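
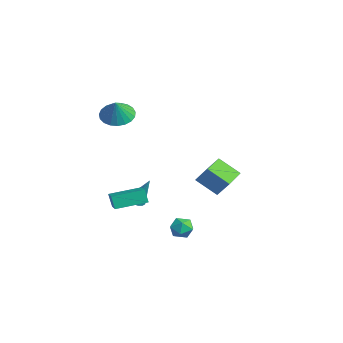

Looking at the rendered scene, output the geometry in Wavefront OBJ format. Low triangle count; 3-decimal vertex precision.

v -3.628 -1.099 -4.12
v -3.345 -0.634 -4.374
v -3.032 -0.441 -2.26
v -3.66 -0.531 -4.31
v -3.965 -0.607 -4.185
v -4.163 -0.839 -4.04
v -4.191 -1.154 -3.92
v -4.04 -1.451 -3.863
v -3.758 -1.636 -3.888
v -3.435 -1.651 -3.986
v -3.173 -1.49 -4.127
v -3.055 -1.205 -4.265
v -3.12 -0.886 -4.358
v -0.819 3.027 -3.072
v -1.732 1.979 -2.042
v -2.363 4.391 -3.055
v -3.276 3.343 -2.025
v -0.304 3.597 -2.035
v -1.217 2.549 -1.005
v -1.848 4.961 -2.018
v -2.761 3.913 -0.988
v 3.218 -0.737 -2.761
v 3.823 -0.348 -3.108
v 3.957 -1.792 -2.652
v 4.562 -1.403 -2.999
v 4.321 -1.194 -2.267
v 3.865 -0.542 -2.334
v 3.915 -1.598 -3.426
v 3.459 -0.946 -3.493
v 4.255 -0.881 -3.519
v 4.506 -0.631 -2.803
v 3.274 -1.509 -2.957
v 3.525 -1.259 -2.241
v 1.01 -4.212 -1.941
v 0.639 -4.313 -1.083
v 1.339 -2.335 -1.578
v 0.968 -2.436 -0.72
v 2.952 -4.704 -1.16
v 2.581 -4.805 -0.302
v 3.281 -2.827 -0.797
v 2.91 -2.928 0.061
v -3.57 -2.264 3.347
v -2.905 -2.935 2.803
v -2.89 -2.616 4.613
v -2.676 -2.544 2.789
v -2.602 -2.105 2.871
v -2.696 -1.693 3.036
v -2.94 -1.38 3.254
v -3.293 -1.219 3.488
v -3.695 -1.24 3.698
v -4.074 -1.437 3.847
v -4.367 -1.778 3.91
v -4.522 -2.203 3.875
v -4.512 -2.638 3.749
v -4.339 -3.008 3.553
v -4.034 -3.25 3.322
v -3.648 -3.322 3.095
v -3.249 -3.21 2.911
f 2 1 4
f 2 4 3
f 4 1 5
f 4 5 3
f 5 1 6
f 5 6 3
f 6 1 7
f 6 7 3
f 7 1 8
f 7 8 3
f 8 1 9
f 8 9 3
f 9 1 10
f 9 10 3
f 10 1 11
f 10 11 3
f 11 1 12
f 11 12 3
f 12 1 13
f 12 13 3
f 13 1 2
f 13 2 3
f 15 17 14
f 18 15 14
f 14 17 16
f 16 18 14
f 15 21 17
f 19 15 18
f 19 21 15
f 17 21 16
f 20 18 16
f 16 21 20
f 20 19 18
f 21 19 20
f 22 33 27
f 22 27 23
f 22 23 29
f 22 29 32
f 22 32 33
f 23 27 31
f 27 33 26
f 33 32 24
f 32 29 28
f 29 23 30
f 25 31 26
f 25 26 24
f 25 24 28
f 25 28 30
f 25 30 31
f 26 31 27
f 24 26 33
f 28 24 32
f 30 28 29
f 31 30 23
f 35 37 34
f 38 35 34
f 34 37 36
f 36 38 34
f 35 41 37
f 39 35 38
f 39 41 35
f 37 41 36
f 40 38 36
f 36 41 40
f 40 39 38
f 41 39 40
f 43 42 45
f 43 45 44
f 45 42 46
f 45 46 44
f 46 42 47
f 46 47 44
f 47 42 48
f 47 48 44
f 48 42 49
f 48 49 44
f 49 42 50
f 49 50 44
f 50 42 51
f 50 51 44
f 51 42 52
f 51 52 44
f 52 42 53
f 52 53 44
f 53 42 54
f 53 54 44
f 54 42 55
f 54 55 44
f 55 42 56
f 55 56 44
f 56 42 57
f 56 57 44
f 57 42 58
f 57 58 44
f 58 42 43
f 58 43 44



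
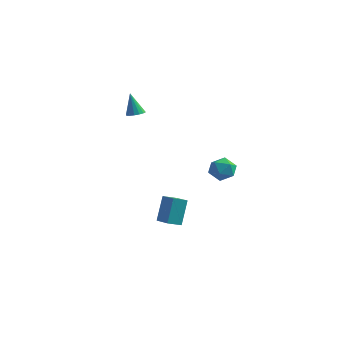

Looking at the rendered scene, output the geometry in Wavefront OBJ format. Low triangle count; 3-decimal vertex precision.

v -2.134 3.805 2.868
v -1.848 4.282 2.931
v -2.566 3.875 4.292
v -2.113 4.364 2.847
v -2.384 4.296 2.768
v -2.588 4.097 2.716
v -2.67 3.819 2.705
v -2.609 3.537 2.737
v -2.42 3.328 2.805
v -2.155 3.246 2.889
v -1.885 3.314 2.968
v -1.681 3.513 3.019
v -1.599 3.791 3.031
v -1.66 4.073 2.998
v 3.681 3.825 0.922
v 4.278 4.062 0.363
v 3.262 2.838 0.057
v 3.859 3.075 -0.502
v 4.084 2.704 0.23
v 4.344 3.314 0.765
v 3.196 3.586 -0.345
v 3.456 4.196 0.19
v 3.979 3.914 -0.42
v 4.528 3.369 -0.064
v 3.012 3.531 0.484
v 3.561 2.986 0.84
v -0.116 2.87 -4.56
v -0.227 3.617 -2.993
v 0.382 3.505 -4.828
v 0.271 4.252 -3.261
v 1.129 2.088 -4.099
v 1.018 2.835 -2.532
v 1.627 2.723 -4.367
v 1.516 3.47 -2.8
f 2 1 4
f 2 4 3
f 4 1 5
f 4 5 3
f 5 1 6
f 5 6 3
f 6 1 7
f 6 7 3
f 7 1 8
f 7 8 3
f 8 1 9
f 8 9 3
f 9 1 10
f 9 10 3
f 10 1 11
f 10 11 3
f 11 1 12
f 11 12 3
f 12 1 13
f 12 13 3
f 13 1 14
f 13 14 3
f 14 1 2
f 14 2 3
f 15 26 20
f 15 20 16
f 15 16 22
f 15 22 25
f 15 25 26
f 16 20 24
f 20 26 19
f 26 25 17
f 25 22 21
f 22 16 23
f 18 24 19
f 18 19 17
f 18 17 21
f 18 21 23
f 18 23 24
f 19 24 20
f 17 19 26
f 21 17 25
f 23 21 22
f 24 23 16
f 28 30 27
f 31 28 27
f 27 30 29
f 29 31 27
f 28 34 30
f 32 28 31
f 32 34 28
f 30 34 29
f 33 31 29
f 29 34 33
f 33 32 31
f 34 32 33



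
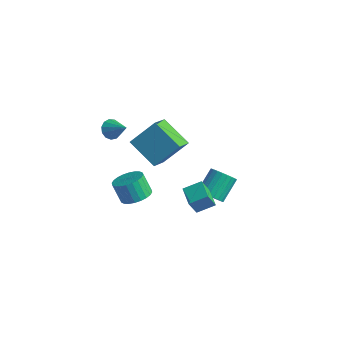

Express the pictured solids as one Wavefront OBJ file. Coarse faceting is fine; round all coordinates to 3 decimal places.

v -1.399 0.078 -4.461
v -0.57 0.05 -4.062
v -1.152 -0.066 -2.861
v -1.981 -0.038 -3.259
v -0.637 0.402 -4.061
v -1.219 0.287 -2.859
v -0.82 0.706 -4.12
v -1.401 0.59 -2.918
v -1.09 0.913 -4.231
v -1.672 0.798 -3.029
v -1.408 0.994 -4.377
v -1.99 0.878 -3.176
v -1.725 0.935 -4.536
v -2.306 0.819 -3.334
v -1.992 0.745 -4.683
v -2.573 0.63 -3.482
v -2.168 0.454 -4.797
v -2.75 0.339 -3.595
v -2.228 0.106 -4.859
v -2.81 -0.01 -3.658
v -2.161 -0.247 -4.861
v -2.743 -0.362 -3.659
v -1.979 -0.55 -4.802
v -2.56 -0.666 -3.6
v -1.708 -0.758 -4.691
v -2.29 -0.873 -3.489
v -1.39 -0.838 -4.544
v -1.972 -0.954 -3.343
v -1.074 -0.779 -4.386
v -1.655 -0.895 -3.184
v -0.807 -0.59 -4.238
v -1.388 -0.705 -3.037
v -0.63 -0.299 -4.125
v -1.212 -0.414 -2.923
v -2.837 -0.352 0.637
v -2.462 -0.332 0.081
v -1.703 -0.288 1.403
v -2.542 0.026 0.169
v -2.715 0.265 0.405
v -2.927 0.307 0.715
v -3.11 0.14 1
v -3.206 -0.183 1.169
v -3.186 -0.56 1.17
v -3.054 -0.871 1.001
v -2.853 -1.017 0.717
v -2.648 -0.952 0.407
v -2.502 -0.697 0.17
v -3.686 1.722 -2.158
v -2.91 2.921 -0.716
v -4.24 2.968 -2.896
v -3.463 4.167 -1.453
v -1.897 1.873 -3.247
v -1.12 3.072 -1.804
v -2.45 3.119 -3.984
v -1.674 4.318 -2.542
v 2.035 2.312 -3.664
v 2.359 1.866 -3.098
v 2.169 3.082 -2.03
v 1.845 3.528 -2.596
v 2.608 2.006 -3.214
v 2.418 3.223 -2.146
v 2.769 2.193 -3.399
v 2.58 3.41 -2.33
v 2.819 2.398 -3.623
v 2.629 3.615 -2.555
v 2.749 2.59 -3.854
v 2.56 3.807 -2.786
v 2.571 2.74 -4.056
v 2.381 3.956 -2.988
v 2.311 2.824 -4.199
v 2.121 4.041 -3.13
v 2.009 2.83 -4.259
v 1.819 4.047 -3.191
v 1.711 2.758 -4.23
v 1.521 3.974 -3.162
v 1.462 2.617 -4.114
v 1.272 3.834 -3.046
v 1.3 2.43 -3.93
v 1.111 3.647 -2.861
v 1.251 2.225 -3.705
v 1.061 3.442 -2.637
v 1.32 2.033 -3.474
v 1.131 3.25 -2.406
v 1.499 1.884 -3.272
v 1.309 3.1 -2.204
v 1.759 1.799 -3.13
v 1.569 3.016 -2.061
v 2.061 1.793 -3.069
v 1.871 3.01 -2.001
v 4.211 -0.874 -1.603
v 4.148 -1.387 -0.61
v 3.172 -0.299 -1.372
v 3.109 -0.812 -0.379
v 4.771 -0.048 -1.141
v 4.708 -0.561 -0.148
v 3.732 0.527 -0.91
v 3.669 0.014 0.083
f 2 1 5
f 2 5 3
f 3 5 6
f 3 6 4
f 5 1 7
f 5 7 6
f 6 7 8
f 6 8 4
f 7 1 9
f 7 9 8
f 8 9 10
f 8 10 4
f 9 1 11
f 9 11 10
f 10 11 12
f 10 12 4
f 11 1 13
f 11 13 12
f 12 13 14
f 12 14 4
f 13 1 15
f 13 15 14
f 14 15 16
f 14 16 4
f 15 1 17
f 15 17 16
f 16 17 18
f 16 18 4
f 17 1 19
f 17 19 18
f 18 19 20
f 18 20 4
f 19 1 21
f 19 21 20
f 20 21 22
f 20 22 4
f 21 1 23
f 21 23 22
f 22 23 24
f 22 24 4
f 23 1 25
f 23 25 24
f 24 25 26
f 24 26 4
f 25 1 27
f 25 27 26
f 26 27 28
f 26 28 4
f 27 1 29
f 27 29 28
f 28 29 30
f 28 30 4
f 29 1 31
f 29 31 30
f 30 31 32
f 30 32 4
f 31 1 33
f 31 33 32
f 32 33 34
f 32 34 4
f 33 1 2
f 33 2 34
f 34 2 3
f 34 3 4
f 36 35 38
f 36 38 37
f 38 35 39
f 38 39 37
f 39 35 40
f 39 40 37
f 40 35 41
f 40 41 37
f 41 35 42
f 41 42 37
f 42 35 43
f 42 43 37
f 43 35 44
f 43 44 37
f 44 35 45
f 44 45 37
f 45 35 46
f 45 46 37
f 46 35 47
f 46 47 37
f 47 35 36
f 47 36 37
f 49 51 48
f 52 49 48
f 48 51 50
f 50 52 48
f 49 55 51
f 53 49 52
f 53 55 49
f 51 55 50
f 54 52 50
f 50 55 54
f 54 53 52
f 55 53 54
f 57 56 60
f 57 60 58
f 58 60 61
f 58 61 59
f 60 56 62
f 60 62 61
f 61 62 63
f 61 63 59
f 62 56 64
f 62 64 63
f 63 64 65
f 63 65 59
f 64 56 66
f 64 66 65
f 65 66 67
f 65 67 59
f 66 56 68
f 66 68 67
f 67 68 69
f 67 69 59
f 68 56 70
f 68 70 69
f 69 70 71
f 69 71 59
f 70 56 72
f 70 72 71
f 71 72 73
f 71 73 59
f 72 56 74
f 72 74 73
f 73 74 75
f 73 75 59
f 74 56 76
f 74 76 75
f 75 76 77
f 75 77 59
f 76 56 78
f 76 78 77
f 77 78 79
f 77 79 59
f 78 56 80
f 78 80 79
f 79 80 81
f 79 81 59
f 80 56 82
f 80 82 81
f 81 82 83
f 81 83 59
f 82 56 84
f 82 84 83
f 83 84 85
f 83 85 59
f 84 56 86
f 84 86 85
f 85 86 87
f 85 87 59
f 86 56 88
f 86 88 87
f 87 88 89
f 87 89 59
f 88 56 57
f 88 57 89
f 89 57 58
f 89 58 59
f 91 93 90
f 94 91 90
f 90 93 92
f 92 94 90
f 91 97 93
f 95 91 94
f 95 97 91
f 93 97 92
f 96 94 92
f 92 97 96
f 96 95 94
f 97 95 96



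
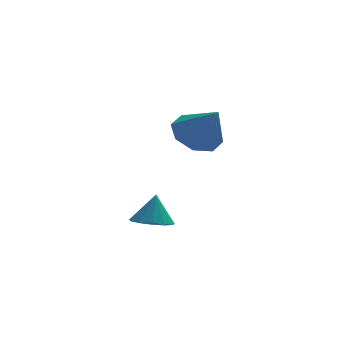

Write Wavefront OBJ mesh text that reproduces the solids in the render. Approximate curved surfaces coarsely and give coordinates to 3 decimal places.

v -0.613 0.326 2.057
v 0.337 0.286 1.589
v 0.033 -0.566 3.443
v 0.248 0.945 2.054
v -0.346 1.241 2.521
v -1.096 1.001 2.717
v -1.563 0.366 2.526
v -1.474 -0.293 2.06
v -0.881 -0.589 1.593
v -0.13 -0.349 1.398
v -2.27 0.314 -2.4
v -1.59 0.761 -2.645
v -2.07 0.686 -1.16
v -1.965 1.058 -2.673
v -2.436 1.119 -2.615
v -2.855 0.924 -2.489
v -3.088 0.535 -2.334
v -3.062 0.076 -2.2
v -2.784 -0.308 -2.13
v -2.343 -0.494 -2.145
v -1.879 -0.424 -2.241
v -1.539 -0.12 -2.388
v -1.432 0.322 -2.538
f 2 1 4
f 2 4 3
f 4 1 5
f 4 5 3
f 5 1 6
f 5 6 3
f 6 1 7
f 6 7 3
f 7 1 8
f 7 8 3
f 8 1 9
f 8 9 3
f 9 1 10
f 9 10 3
f 10 1 2
f 10 2 3
f 12 11 14
f 12 14 13
f 14 11 15
f 14 15 13
f 15 11 16
f 15 16 13
f 16 11 17
f 16 17 13
f 17 11 18
f 17 18 13
f 18 11 19
f 18 19 13
f 19 11 20
f 19 20 13
f 20 11 21
f 20 21 13
f 21 11 22
f 21 22 13
f 22 11 23
f 22 23 13
f 23 11 12
f 23 12 13



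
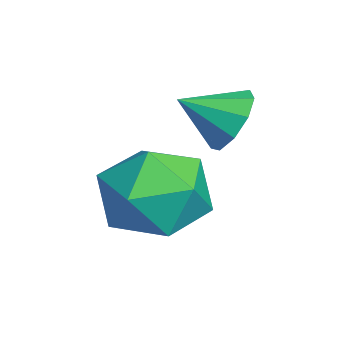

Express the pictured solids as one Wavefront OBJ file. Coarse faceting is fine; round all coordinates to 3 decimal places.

v -3.864 -3.27 -3.925
v -3.356 -2.957 -3.008
v -2.624 -4.503 -4.192
v -2.116 -4.19 -3.275
v -3.085 -4.693 -3.219
v -3.852 -3.931 -3.054
v -2.128 -3.529 -4.146
v -2.895 -2.767 -3.981
v -2.283 -3.117 -3.145
v -2.875 -3.837 -2.572
v -3.105 -3.623 -4.628
v -3.697 -4.343 -4.055
v -4.005 -2.391 -2.428
v -3.48 -2.63 -2.875
v -3.975 -3.329 -1.892
v -3.277 -2.399 -2.482
v -3.415 -2.164 -2.063
v -3.829 -2.035 -1.816
v -4.325 -2.073 -1.854
v -4.672 -2.26 -2.162
v -4.706 -2.508 -2.594
v -4.412 -2.702 -2.948
v -3.928 -2.75 -3.059
f 1 12 6
f 1 6 2
f 1 2 8
f 1 8 11
f 1 11 12
f 2 6 10
f 6 12 5
f 12 11 3
f 11 8 7
f 8 2 9
f 4 10 5
f 4 5 3
f 4 3 7
f 4 7 9
f 4 9 10
f 5 10 6
f 3 5 12
f 7 3 11
f 9 7 8
f 10 9 2
f 14 13 16
f 14 16 15
f 16 13 17
f 16 17 15
f 17 13 18
f 17 18 15
f 18 13 19
f 18 19 15
f 19 13 20
f 19 20 15
f 20 13 21
f 20 21 15
f 21 13 22
f 21 22 15
f 22 13 23
f 22 23 15
f 23 13 14
f 23 14 15



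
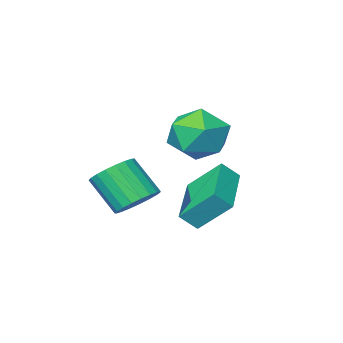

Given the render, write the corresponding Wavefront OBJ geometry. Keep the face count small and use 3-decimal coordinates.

v 0.863 -0.571 -2.305
v 1.591 -0.711 -2.655
v 1.964 -1.649 -1.506
v 1.237 -1.509 -1.155
v 1.659 -0.441 -2.457
v 2.032 -1.38 -1.308
v 1.588 -0.195 -2.233
v 1.962 -1.133 -1.084
v 1.393 -0.013 -2.021
v 1.766 -0.951 -0.872
v 1.106 0.073 -1.858
v 1.479 -0.866 -0.709
v 0.777 0.047 -1.772
v 1.15 -0.892 -0.623
v 0.463 -0.086 -1.778
v 0.836 -1.024 -0.629
v 0.218 -0.302 -1.876
v 0.591 -1.241 -0.727
v 0.085 -0.565 -2.047
v 0.458 -1.504 -0.898
v 0.086 -0.829 -2.263
v 0.46 -1.768 -1.114
v 0.222 -1.048 -2.486
v 0.595 -1.987 -1.337
v 0.469 -1.185 -2.678
v 0.842 -2.123 -1.529
v 0.784 -1.215 -2.805
v 1.157 -2.154 -1.656
v 1.112 -1.134 -2.846
v 1.486 -2.073 -1.697
v 1.398 -0.956 -2.793
v 1.771 -1.894 -1.644
v -2.996 -0.833 -2.031
v -2.47 -1.09 -1.486
v -1.661 0.844 -2.528
v -1.135 0.587 -1.982
v -2.285 -1.727 -3.138
v -1.759 -1.984 -2.592
v -0.95 -0.05 -3.634
v -0.424 -0.307 -3.089
v -1.751 0.197 -0.102
v -1.039 1.039 -0.045
v -0.681 -0.779 0.945
v 0.031 0.063 1.002
v -0.954 0.138 1.496
v -1.615 0.741 0.849
v -0.105 -0.481 0.051
v -0.766 0.122 -0.596
v -0.022 0.62 0.05
v -0.546 1.003 0.943
v -1.174 -0.743 -0.043
v -1.698 -0.36 0.85
f 2 1 5
f 2 5 3
f 3 5 6
f 3 6 4
f 5 1 7
f 5 7 6
f 6 7 8
f 6 8 4
f 7 1 9
f 7 9 8
f 8 9 10
f 8 10 4
f 9 1 11
f 9 11 10
f 10 11 12
f 10 12 4
f 11 1 13
f 11 13 12
f 12 13 14
f 12 14 4
f 13 1 15
f 13 15 14
f 14 15 16
f 14 16 4
f 15 1 17
f 15 17 16
f 16 17 18
f 16 18 4
f 17 1 19
f 17 19 18
f 18 19 20
f 18 20 4
f 19 1 21
f 19 21 20
f 20 21 22
f 20 22 4
f 21 1 23
f 21 23 22
f 22 23 24
f 22 24 4
f 23 1 25
f 23 25 24
f 24 25 26
f 24 26 4
f 25 1 27
f 25 27 26
f 26 27 28
f 26 28 4
f 27 1 29
f 27 29 28
f 28 29 30
f 28 30 4
f 29 1 31
f 29 31 30
f 30 31 32
f 30 32 4
f 31 1 2
f 31 2 32
f 32 2 3
f 32 3 4
f 34 36 33
f 37 34 33
f 33 36 35
f 35 37 33
f 34 40 36
f 38 34 37
f 38 40 34
f 36 40 35
f 39 37 35
f 35 40 39
f 39 38 37
f 40 38 39
f 41 52 46
f 41 46 42
f 41 42 48
f 41 48 51
f 41 51 52
f 42 46 50
f 46 52 45
f 52 51 43
f 51 48 47
f 48 42 49
f 44 50 45
f 44 45 43
f 44 43 47
f 44 47 49
f 44 49 50
f 45 50 46
f 43 45 52
f 47 43 51
f 49 47 48
f 50 49 42



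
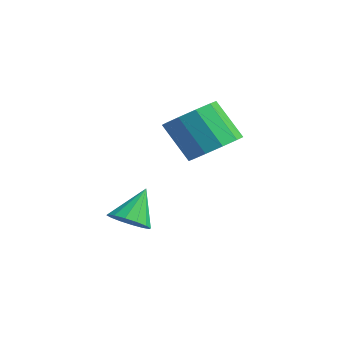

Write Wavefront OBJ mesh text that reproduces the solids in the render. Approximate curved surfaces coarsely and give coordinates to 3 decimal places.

v 3.522 -1.535 0.52
v 4.079 -1.323 0.942
v 3.435 -1.652 1.961
v 2.878 -1.865 1.54
v 3.806 -0.969 0.883
v 3.161 -1.298 1.902
v 3.424 -0.831 0.686
v 2.779 -1.16 1.705
v 3.08 -0.963 0.425
v 2.435 -1.292 1.444
v 2.905 -1.313 0.201
v 2.26 -1.642 1.22
v 2.965 -1.748 0.099
v 2.321 -2.077 1.118
v 3.239 -2.102 0.158
v 2.594 -2.431 1.177
v 3.621 -2.24 0.355
v 2.976 -2.569 1.374
v 3.965 -2.108 0.616
v 3.32 -2.437 1.635
v 4.14 -1.758 0.84
v 3.495 -2.087 1.859
v 2.949 -3.565 -1.592
v 3.467 -3.653 -1.399
v 2.731 -2.955 -0.728
v 3.487 -3.415 -1.563
v 3.363 -3.216 -1.734
v 3.128 -3.112 -1.867
v 2.845 -3.128 -1.927
v 2.589 -3.262 -1.896
v 2.43 -3.477 -1.785
v 2.41 -3.716 -1.621
v 2.534 -3.914 -1.45
v 2.77 -4.019 -1.317
v 3.053 -4.002 -1.257
v 3.308 -3.868 -1.288
f 2 1 5
f 2 5 3
f 3 5 6
f 3 6 4
f 5 1 7
f 5 7 6
f 6 7 8
f 6 8 4
f 7 1 9
f 7 9 8
f 8 9 10
f 8 10 4
f 9 1 11
f 9 11 10
f 10 11 12
f 10 12 4
f 11 1 13
f 11 13 12
f 12 13 14
f 12 14 4
f 13 1 15
f 13 15 14
f 14 15 16
f 14 16 4
f 15 1 17
f 15 17 16
f 16 17 18
f 16 18 4
f 17 1 19
f 17 19 18
f 18 19 20
f 18 20 4
f 19 1 21
f 19 21 20
f 20 21 22
f 20 22 4
f 21 1 2
f 21 2 22
f 22 2 3
f 22 3 4
f 24 23 26
f 24 26 25
f 26 23 27
f 26 27 25
f 27 23 28
f 27 28 25
f 28 23 29
f 28 29 25
f 29 23 30
f 29 30 25
f 30 23 31
f 30 31 25
f 31 23 32
f 31 32 25
f 32 23 33
f 32 33 25
f 33 23 34
f 33 34 25
f 34 23 35
f 34 35 25
f 35 23 36
f 35 36 25
f 36 23 24
f 36 24 25



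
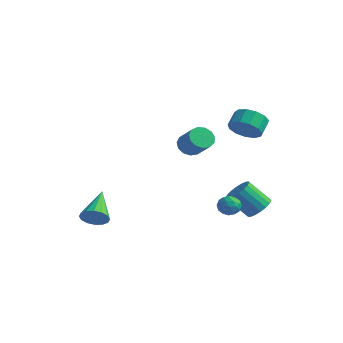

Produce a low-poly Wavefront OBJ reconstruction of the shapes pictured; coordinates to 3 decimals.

v -0.485 0.927 0.27
v -0.04 1.367 -0.125
v 1.089 1.053 0.794
v 0.645 0.613 1.19
v -0.212 1.608 0.168
v 0.917 1.293 1.088
v -0.471 1.632 0.494
v 0.658 1.318 1.414
v -0.734 1.433 0.749
v 0.395 1.119 1.669
v -0.918 1.073 0.852
v 0.211 0.759 1.772
v -0.964 0.667 0.77
v 0.165 0.353 1.69
v -0.858 0.343 0.529
v 0.271 0.029 1.449
v -0.634 0.205 0.206
v 0.496 -0.109 1.126
v -0.362 0.296 -0.096
v 0.767 -0.018 0.823
v -0.129 0.588 -0.283
v 1 0.273 0.637
v -0.009 0.987 -0.294
v 1.12 0.672 0.626
v 3.052 1.126 2.197
v 3.924 1.103 2.519
v 3.72 1.871 3.126
v 2.848 1.894 2.803
v 3.927 1.429 2.108
v 3.723 2.197 2.715
v 3.652 1.658 1.725
v 3.448 2.426 2.332
v 3.187 1.718 1.492
v 2.982 2.486 2.099
v 2.679 1.591 1.483
v 2.474 2.359 2.09
v 2.289 1.315 1.7
v 2.085 2.083 2.307
v 2.142 0.98 2.075
v 1.937 1.748 2.682
v 2.284 0.691 2.488
v 2.079 1.459 3.095
v 2.669 0.54 2.809
v 2.465 1.308 3.416
v 3.177 0.575 2.935
v 2.972 1.343 3.542
v 3.645 0.785 2.827
v 3.44 1.553 3.434
v 3.225 2.152 -3.616
v 3.873 2.176 -3.113
v 2.942 1.513 -1.882
v 2.295 1.488 -2.384
v 3.715 2.501 -3.058
v 2.784 1.837 -1.826
v 3.46 2.756 -3.113
v 2.529 2.092 -1.882
v 3.158 2.891 -3.268
v 2.227 2.228 -2.037
v 2.87 2.88 -3.491
v 1.939 2.217 -2.26
v 2.652 2.725 -3.74
v 1.722 2.061 -2.509
v 2.548 2.456 -3.963
v 1.617 1.793 -2.732
v 2.578 2.127 -4.118
v 1.647 1.464 -2.887
v 2.736 1.803 -4.174
v 1.805 1.139 -2.942
v 2.991 1.548 -4.118
v 2.06 0.884 -2.887
v 3.293 1.412 -3.963
v 2.362 0.749 -2.732
v 3.581 1.423 -3.74
v 2.65 0.76 -2.509
v 3.798 1.579 -3.491
v 2.868 0.915 -2.26
v 3.903 1.847 -3.268
v 2.972 1.184 -2.037
v -3.102 -3.492 -4.339
v -2.384 -3.252 -4.051
v -4.078 -1.908 -3.221
v -2.437 -3.034 -4.406
v -2.668 -2.939 -4.742
v -3.016 -2.992 -4.971
v -3.386 -3.179 -5.03
v -3.681 -3.449 -4.904
v -3.82 -3.731 -4.627
v -3.767 -3.949 -4.272
v -3.536 -4.044 -3.936
v -3.188 -3.991 -3.707
v -2.818 -3.804 -3.648
v -2.523 -3.534 -3.774
v 2.489 0.081 -2.897
v 2.987 0.515 -2.934
v 3.173 -0.675 -2.566
v 3.671 -0.241 -2.603
v 3.204 -0.17 -2.139
v 2.781 0.297 -2.343
v 3.379 -0.457 -3.157
v 2.956 0.01 -3.361
v 3.537 0.183 -3.095
v 3.429 0.36 -2.465
v 2.731 -0.52 -3.035
v 2.623 -0.343 -2.405
v 2.678 0.365 -2.944
v 3.482 -0.525 -2.556
v 3.207 -0.483 -2.283
v 3.5 -0.228 -2.305
v 2.557 0.236 -2.597
v 2.85 0.492 -2.619
v 2.977 0.089 -2.152
v 3.31 -0.652 -2.881
v 3.603 -0.396 -2.903
v 2.66 0.068 -3.195
v 2.953 0.323 -3.217
v 3.183 -0.249 -3.348
v 3.294 0.425 -3.061
v 3.696 -0.02 -2.866
v 3.524 -0.147 -3.192
v 3.276 0.128 -3.312
v 3.231 0.529 -2.691
v 3.633 0.084 -2.497
v 3.358 0.126 -2.224
v 3.11 0.401 -2.344
v 3.554 0.333 -2.785
v 2.527 -0.244 -3.003
v 2.929 -0.689 -2.809
v 3.05 -0.561 -3.156
v 2.802 -0.286 -3.276
v 2.464 -0.14 -2.634
v 2.866 -0.585 -2.439
v 2.884 -0.288 -2.188
v 2.636 -0.013 -2.308
v 2.606 -0.493 -2.715
f 2 1 5
f 2 5 3
f 3 5 6
f 3 6 4
f 5 1 7
f 5 7 6
f 6 7 8
f 6 8 4
f 7 1 9
f 7 9 8
f 8 9 10
f 8 10 4
f 9 1 11
f 9 11 10
f 10 11 12
f 10 12 4
f 11 1 13
f 11 13 12
f 12 13 14
f 12 14 4
f 13 1 15
f 13 15 14
f 14 15 16
f 14 16 4
f 15 1 17
f 15 17 16
f 16 17 18
f 16 18 4
f 17 1 19
f 17 19 18
f 18 19 20
f 18 20 4
f 19 1 21
f 19 21 20
f 20 21 22
f 20 22 4
f 21 1 23
f 21 23 22
f 22 23 24
f 22 24 4
f 23 1 2
f 23 2 24
f 24 2 3
f 24 3 4
f 26 25 29
f 26 29 27
f 27 29 30
f 27 30 28
f 29 25 31
f 29 31 30
f 30 31 32
f 30 32 28
f 31 25 33
f 31 33 32
f 32 33 34
f 32 34 28
f 33 25 35
f 33 35 34
f 34 35 36
f 34 36 28
f 35 25 37
f 35 37 36
f 36 37 38
f 36 38 28
f 37 25 39
f 37 39 38
f 38 39 40
f 38 40 28
f 39 25 41
f 39 41 40
f 40 41 42
f 40 42 28
f 41 25 43
f 41 43 42
f 42 43 44
f 42 44 28
f 43 25 45
f 43 45 44
f 44 45 46
f 44 46 28
f 45 25 47
f 45 47 46
f 46 47 48
f 46 48 28
f 47 25 26
f 47 26 48
f 48 26 27
f 48 27 28
f 50 49 53
f 50 53 51
f 51 53 54
f 51 54 52
f 53 49 55
f 53 55 54
f 54 55 56
f 54 56 52
f 55 49 57
f 55 57 56
f 56 57 58
f 56 58 52
f 57 49 59
f 57 59 58
f 58 59 60
f 58 60 52
f 59 49 61
f 59 61 60
f 60 61 62
f 60 62 52
f 61 49 63
f 61 63 62
f 62 63 64
f 62 64 52
f 63 49 65
f 63 65 64
f 64 65 66
f 64 66 52
f 65 49 67
f 65 67 66
f 66 67 68
f 66 68 52
f 67 49 69
f 67 69 68
f 68 69 70
f 68 70 52
f 69 49 71
f 69 71 70
f 70 71 72
f 70 72 52
f 71 49 73
f 71 73 72
f 72 73 74
f 72 74 52
f 73 49 75
f 73 75 74
f 74 75 76
f 74 76 52
f 75 49 77
f 75 77 76
f 76 77 78
f 76 78 52
f 77 49 50
f 77 50 78
f 78 50 51
f 78 51 52
f 80 79 82
f 80 82 81
f 82 79 83
f 82 83 81
f 83 79 84
f 83 84 81
f 84 79 85
f 84 85 81
f 85 79 86
f 85 86 81
f 86 79 87
f 86 87 81
f 87 79 88
f 87 88 81
f 88 79 89
f 88 89 81
f 89 79 90
f 89 90 81
f 90 79 91
f 90 91 81
f 91 79 92
f 91 92 81
f 92 79 80
f 92 80 81
f 93 130 109
f 130 104 133
f 109 133 98
f 130 133 109
f 93 109 105
f 109 98 110
f 105 110 94
f 109 110 105
f 93 105 114
f 105 94 115
f 114 115 100
f 105 115 114
f 93 114 126
f 114 100 129
f 126 129 103
f 114 129 126
f 93 126 130
f 126 103 134
f 130 134 104
f 126 134 130
f 94 110 121
f 110 98 124
f 121 124 102
f 110 124 121
f 98 133 111
f 133 104 132
f 111 132 97
f 133 132 111
f 104 134 131
f 134 103 127
f 131 127 95
f 134 127 131
f 103 129 128
f 129 100 116
f 128 116 99
f 129 116 128
f 100 115 120
f 115 94 117
f 120 117 101
f 115 117 120
f 96 122 108
f 122 102 123
f 108 123 97
f 122 123 108
f 96 108 106
f 108 97 107
f 106 107 95
f 108 107 106
f 96 106 113
f 106 95 112
f 113 112 99
f 106 112 113
f 96 113 118
f 113 99 119
f 118 119 101
f 113 119 118
f 96 118 122
f 118 101 125
f 122 125 102
f 118 125 122
f 97 123 111
f 123 102 124
f 111 124 98
f 123 124 111
f 95 107 131
f 107 97 132
f 131 132 104
f 107 132 131
f 99 112 128
f 112 95 127
f 128 127 103
f 112 127 128
f 101 119 120
f 119 99 116
f 120 116 100
f 119 116 120
f 102 125 121
f 125 101 117
f 121 117 94
f 125 117 121



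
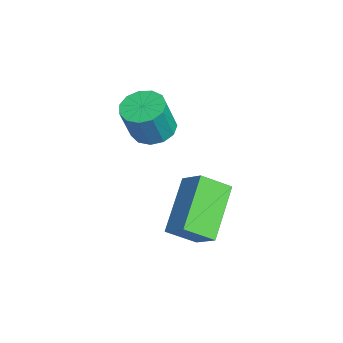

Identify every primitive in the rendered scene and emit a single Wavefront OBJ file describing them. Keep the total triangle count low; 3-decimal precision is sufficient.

v -0.13 -1.684 -0.665
v 0.306 -2.217 -0.961
v 0.727 -2.61 0.37
v 0.29 -2.076 0.665
v 0.545 -1.869 -0.934
v 0.966 -2.262 0.397
v 0.569 -1.463 -0.821
v 0.99 -1.856 0.509
v 0.371 -1.126 -0.66
v 0.792 -1.519 0.671
v 0.014 -0.967 -0.499
v 0.435 -1.359 0.831
v -0.389 -1.035 -0.392
v 0.032 -1.428 0.939
v -0.71 -1.309 -0.372
v -0.289 -1.702 0.959
v -0.847 -1.702 -0.444
v -0.426 -2.095 0.887
v -0.756 -2.089 -0.587
v -0.336 -2.482 0.744
v -0.467 -2.348 -0.755
v -0.046 -2.741 0.576
v -0.071 -2.395 -0.894
v 0.35 -2.788 0.437
v 3.45 -0.875 -3.362
v 3.491 -1.831 -2.724
v 1.95 -0.135 -2.158
v 1.991 -1.091 -1.52
v 4.169 -0.429 -2.74
v 4.21 -1.385 -2.102
v 2.669 0.311 -1.536
v 2.71 -0.645 -0.898
f 2 1 5
f 2 5 3
f 3 5 6
f 3 6 4
f 5 1 7
f 5 7 6
f 6 7 8
f 6 8 4
f 7 1 9
f 7 9 8
f 8 9 10
f 8 10 4
f 9 1 11
f 9 11 10
f 10 11 12
f 10 12 4
f 11 1 13
f 11 13 12
f 12 13 14
f 12 14 4
f 13 1 15
f 13 15 14
f 14 15 16
f 14 16 4
f 15 1 17
f 15 17 16
f 16 17 18
f 16 18 4
f 17 1 19
f 17 19 18
f 18 19 20
f 18 20 4
f 19 1 21
f 19 21 20
f 20 21 22
f 20 22 4
f 21 1 23
f 21 23 22
f 22 23 24
f 22 24 4
f 23 1 2
f 23 2 24
f 24 2 3
f 24 3 4
f 26 28 25
f 29 26 25
f 25 28 27
f 27 29 25
f 26 32 28
f 30 26 29
f 30 32 26
f 28 32 27
f 31 29 27
f 27 32 31
f 31 30 29
f 32 30 31



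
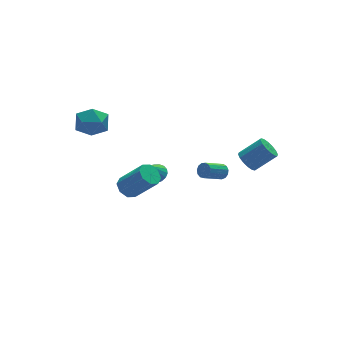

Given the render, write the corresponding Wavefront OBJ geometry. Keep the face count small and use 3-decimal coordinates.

v 3.72 1.239 -4.274
v 3.993 0.909 -3.963
v 2.733 0.59 -3.195
v 2.46 0.921 -3.506
v 4.006 1.177 -3.832
v 2.746 0.858 -3.064
v 3.927 1.465 -3.842
v 2.667 1.146 -3.073
v 3.783 1.681 -3.988
v 2.523 1.362 -3.22
v 3.619 1.757 -4.226
v 2.359 1.438 -3.457
v 3.487 1.669 -4.479
v 2.227 1.35 -3.71
v 3.429 1.445 -4.667
v 2.169 1.126 -3.898
v 3.463 1.155 -4.73
v 2.203 0.836 -3.962
v 3.579 0.892 -4.649
v 2.319 0.573 -3.88
v 3.74 0.739 -4.449
v 2.48 0.42 -3.68
v 3.894 0.746 -4.193
v 2.635 0.427 -3.425
v 2.995 -3.555 0.515
v 3.416 -3.117 0.128
v 4.605 -3.367 1.138
v 4.185 -3.805 1.525
v 3.25 -2.896 0.378
v 4.439 -3.146 1.388
v 3.016 -2.851 0.665
v 4.205 -3.101 1.675
v 2.777 -2.995 0.911
v 3.966 -3.245 1.921
v 2.596 -3.289 1.052
v 3.785 -3.539 2.062
v 2.522 -3.655 1.048
v 3.711 -3.905 2.058
v 2.575 -3.993 0.902
v 3.764 -4.243 1.912
v 2.741 -4.214 0.652
v 3.93 -4.464 1.662
v 2.975 -4.259 0.365
v 4.164 -4.509 1.375
v 3.214 -4.115 0.119
v 4.403 -4.365 1.129
v 3.395 -3.821 -0.022
v 4.584 -4.071 0.988
v 3.469 -3.455 -0.018
v 4.658 -3.705 0.992
v -3.866 3.387 0.895
v -3.22 3.43 1.776
v -3.98 1.63 1.064
v -3.334 1.673 1.945
v -4.347 2.083 1.989
v -4.276 3.169 1.885
v -2.924 1.891 0.955
v -2.853 2.977 0.851
v -2.638 2.505 1.813
v -3.517 2.624 2.452
v -3.683 2.436 0.388
v -4.562 2.555 1.027
v -0.666 0.529 -2.484
v -0.014 0.41 -2.203
v -1.174 0.271 -1.416
v -0.059 0.723 -2.148
v -0.224 0.997 -2.16
v -0.477 1.179 -2.236
v -0.767 1.232 -2.361
v -1.038 1.146 -2.511
v -1.234 0.938 -2.655
v -1.318 0.649 -2.765
v -1.273 0.336 -2.819
v -1.108 0.062 -2.807
v -0.855 -0.12 -2.731
v -0.565 -0.173 -2.606
v -0.295 -0.087 -2.457
v -0.098 0.121 -2.313
v -3.87 -3.422 0.484
v -3.3 -3.512 0.054
v -2.339 -4.368 1.506
v -2.91 -4.278 1.936
v -3.285 -3.033 0.326
v -2.325 -3.889 1.779
v -3.613 -2.782 0.691
v -2.653 -3.638 2.143
v -4.092 -2.906 0.934
v -3.132 -3.762 2.387
v -4.441 -3.332 0.914
v -3.48 -4.188 2.366
v -4.455 -3.811 0.641
v -3.495 -4.667 2.094
v -4.127 -4.062 0.277
v -3.167 -4.918 1.729
v -3.648 -3.938 0.033
v -2.688 -4.794 1.486
f 2 1 5
f 2 5 3
f 3 5 6
f 3 6 4
f 5 1 7
f 5 7 6
f 6 7 8
f 6 8 4
f 7 1 9
f 7 9 8
f 8 9 10
f 8 10 4
f 9 1 11
f 9 11 10
f 10 11 12
f 10 12 4
f 11 1 13
f 11 13 12
f 12 13 14
f 12 14 4
f 13 1 15
f 13 15 14
f 14 15 16
f 14 16 4
f 15 1 17
f 15 17 16
f 16 17 18
f 16 18 4
f 17 1 19
f 17 19 18
f 18 19 20
f 18 20 4
f 19 1 21
f 19 21 20
f 20 21 22
f 20 22 4
f 21 1 23
f 21 23 22
f 22 23 24
f 22 24 4
f 23 1 2
f 23 2 24
f 24 2 3
f 24 3 4
f 26 25 29
f 26 29 27
f 27 29 30
f 27 30 28
f 29 25 31
f 29 31 30
f 30 31 32
f 30 32 28
f 31 25 33
f 31 33 32
f 32 33 34
f 32 34 28
f 33 25 35
f 33 35 34
f 34 35 36
f 34 36 28
f 35 25 37
f 35 37 36
f 36 37 38
f 36 38 28
f 37 25 39
f 37 39 38
f 38 39 40
f 38 40 28
f 39 25 41
f 39 41 40
f 40 41 42
f 40 42 28
f 41 25 43
f 41 43 42
f 42 43 44
f 42 44 28
f 43 25 45
f 43 45 44
f 44 45 46
f 44 46 28
f 45 25 47
f 45 47 46
f 46 47 48
f 46 48 28
f 47 25 49
f 47 49 48
f 48 49 50
f 48 50 28
f 49 25 26
f 49 26 50
f 50 26 27
f 50 27 28
f 51 62 56
f 51 56 52
f 51 52 58
f 51 58 61
f 51 61 62
f 52 56 60
f 56 62 55
f 62 61 53
f 61 58 57
f 58 52 59
f 54 60 55
f 54 55 53
f 54 53 57
f 54 57 59
f 54 59 60
f 55 60 56
f 53 55 62
f 57 53 61
f 59 57 58
f 60 59 52
f 64 63 66
f 64 66 65
f 66 63 67
f 66 67 65
f 67 63 68
f 67 68 65
f 68 63 69
f 68 69 65
f 69 63 70
f 69 70 65
f 70 63 71
f 70 71 65
f 71 63 72
f 71 72 65
f 72 63 73
f 72 73 65
f 73 63 74
f 73 74 65
f 74 63 75
f 74 75 65
f 75 63 76
f 75 76 65
f 76 63 77
f 76 77 65
f 77 63 78
f 77 78 65
f 78 63 64
f 78 64 65
f 80 79 83
f 80 83 81
f 81 83 84
f 81 84 82
f 83 79 85
f 83 85 84
f 84 85 86
f 84 86 82
f 85 79 87
f 85 87 86
f 86 87 88
f 86 88 82
f 87 79 89
f 87 89 88
f 88 89 90
f 88 90 82
f 89 79 91
f 89 91 90
f 90 91 92
f 90 92 82
f 91 79 93
f 91 93 92
f 92 93 94
f 92 94 82
f 93 79 95
f 93 95 94
f 94 95 96
f 94 96 82
f 95 79 80
f 95 80 96
f 96 80 81
f 96 81 82



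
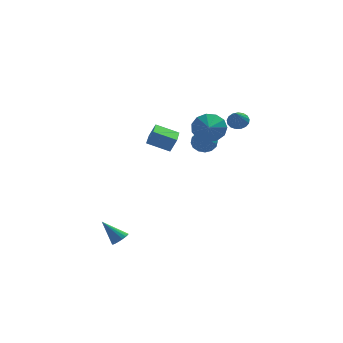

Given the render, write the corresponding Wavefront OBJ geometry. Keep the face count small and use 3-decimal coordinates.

v -3.177 -3.073 -4.483
v -2.75 -3.153 -4.099
v -4.163 -2.647 -3.297
v -2.724 -2.887 -4.173
v -2.802 -2.663 -4.318
v -2.965 -2.533 -4.501
v -3.178 -2.527 -4.68
v -3.39 -2.646 -4.813
v -3.554 -2.863 -4.871
v -3.631 -3.128 -4.84
v -3.604 -3.38 -4.728
v -3.48 -3.562 -4.559
v -3.286 -3.632 -4.373
v -3.067 -3.574 -4.212
v -2.874 -3.401 -4.113
v 3.681 0.905 2.751
v 4.318 0.851 2.864
v 3.419 -0.085 3.749
v 4.227 1.073 3.061
v 4.01 1.258 3.187
v 3.717 1.361 3.213
v 3.417 1.36 3.133
v 3.177 1.255 2.966
v 3.052 1.069 2.749
v 3.071 0.846 2.533
v 3.23 0.637 2.367
v 3.492 0.489 2.289
v 3.798 0.436 2.316
v 4.076 0.491 2.444
v 4.264 0.64 2.641
v 1.752 -2.3 3.618
v 2.158 -2.696 2.807
v 1.648 -3.44 4.122
v 2.58 -2.582 3.154
v 2.739 -2.378 3.648
v 2.585 -2.15 4.133
v 2.166 -1.969 4.454
v 1.616 -1.894 4.511
v 1.11 -1.947 4.283
v 0.807 -2.113 3.845
v 0.805 -2.338 3.335
v 1.103 -2.551 2.914
v 1.608 -2.685 2.718
v 1.653 2.269 -0.02
v 2.354 2.482 0.349
v 1.366 1.458 0.991
v 2.067 1.671 1.36
v 1.458 2.216 1.291
v 1.635 2.717 0.667
v 2.085 1.223 0.673
v 2.262 1.724 0.049
v 2.621 1.836 0.778
v 2.233 2.449 1.16
v 1.487 1.491 0.18
v 1.099 2.104 0.562
v 2.028 2.446 0.076
v 1.692 1.494 1.264
v 1.333 1.814 1.224
v 1.745 1.939 1.441
v 1.606 2.585 0.262
v 2.018 2.71 0.479
v 1.491 2.553 1.033
v 1.702 1.23 0.861
v 2.114 1.355 1.078
v 1.975 2.001 -0.101
v 2.387 2.126 0.116
v 2.229 1.387 0.307
v 2.597 2.192 0.545
v 2.429 1.715 1.139
v 2.439 1.452 0.735
v 2.544 1.746 0.368
v 2.369 2.552 0.769
v 2.201 2.076 1.363
v 1.843 2.396 1.323
v 1.947 2.69 0.956
v 2.526 2.172 1.021
v 1.519 1.864 -0.023
v 1.351 1.388 0.571
v 1.773 1.25 0.384
v 1.877 1.544 0.017
v 1.291 2.225 0.201
v 1.123 1.748 0.795
v 1.176 2.194 0.972
v 1.281 2.488 0.605
v 1.194 1.768 0.319
v -1.611 -0.957 1.953
v -1.229 -0.972 2.823
v -1.38 0.543 1.877
v -0.998 0.529 2.746
v -0.302 -1.189 1.374
v 0.08 -1.203 2.243
v -0.071 0.312 1.297
v 0.311 0.297 2.167
f 2 1 4
f 2 4 3
f 4 1 5
f 4 5 3
f 5 1 6
f 5 6 3
f 6 1 7
f 6 7 3
f 7 1 8
f 7 8 3
f 8 1 9
f 8 9 3
f 9 1 10
f 9 10 3
f 10 1 11
f 10 11 3
f 11 1 12
f 11 12 3
f 12 1 13
f 12 13 3
f 13 1 14
f 13 14 3
f 14 1 15
f 14 15 3
f 15 1 2
f 15 2 3
f 17 16 19
f 17 19 18
f 19 16 20
f 19 20 18
f 20 16 21
f 20 21 18
f 21 16 22
f 21 22 18
f 22 16 23
f 22 23 18
f 23 16 24
f 23 24 18
f 24 16 25
f 24 25 18
f 25 16 26
f 25 26 18
f 26 16 27
f 26 27 18
f 27 16 28
f 27 28 18
f 28 16 29
f 28 29 18
f 29 16 30
f 29 30 18
f 30 16 17
f 30 17 18
f 32 31 34
f 32 34 33
f 34 31 35
f 34 35 33
f 35 31 36
f 35 36 33
f 36 31 37
f 36 37 33
f 37 31 38
f 37 38 33
f 38 31 39
f 38 39 33
f 39 31 40
f 39 40 33
f 40 31 41
f 40 41 33
f 41 31 42
f 41 42 33
f 42 31 43
f 42 43 33
f 43 31 32
f 43 32 33
f 44 81 60
f 81 55 84
f 60 84 49
f 81 84 60
f 44 60 56
f 60 49 61
f 56 61 45
f 60 61 56
f 44 56 65
f 56 45 66
f 65 66 51
f 56 66 65
f 44 65 77
f 65 51 80
f 77 80 54
f 65 80 77
f 44 77 81
f 77 54 85
f 81 85 55
f 77 85 81
f 45 61 72
f 61 49 75
f 72 75 53
f 61 75 72
f 49 84 62
f 84 55 83
f 62 83 48
f 84 83 62
f 55 85 82
f 85 54 78
f 82 78 46
f 85 78 82
f 54 80 79
f 80 51 67
f 79 67 50
f 80 67 79
f 51 66 71
f 66 45 68
f 71 68 52
f 66 68 71
f 47 73 59
f 73 53 74
f 59 74 48
f 73 74 59
f 47 59 57
f 59 48 58
f 57 58 46
f 59 58 57
f 47 57 64
f 57 46 63
f 64 63 50
f 57 63 64
f 47 64 69
f 64 50 70
f 69 70 52
f 64 70 69
f 47 69 73
f 69 52 76
f 73 76 53
f 69 76 73
f 48 74 62
f 74 53 75
f 62 75 49
f 74 75 62
f 46 58 82
f 58 48 83
f 82 83 55
f 58 83 82
f 50 63 79
f 63 46 78
f 79 78 54
f 63 78 79
f 52 70 71
f 70 50 67
f 71 67 51
f 70 67 71
f 53 76 72
f 76 52 68
f 72 68 45
f 76 68 72
f 87 89 86
f 90 87 86
f 86 89 88
f 88 90 86
f 87 93 89
f 91 87 90
f 91 93 87
f 89 93 88
f 92 90 88
f 88 93 92
f 92 91 90
f 93 91 92



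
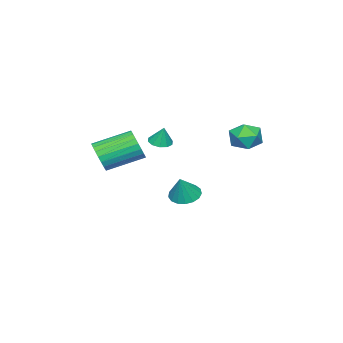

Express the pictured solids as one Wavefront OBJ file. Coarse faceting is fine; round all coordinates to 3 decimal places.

v 1.133 -0.703 2.539
v 1.744 -0.782 2.468
v 1.287 -0.397 3.521
v 1.659 -0.422 2.369
v 1.373 -0.169 2.335
v 0.995 -0.12 2.379
v 0.671 -0.294 2.484
v 0.522 -0.624 2.61
v 0.607 -0.984 2.709
v 0.893 -1.237 2.743
v 1.27 -1.286 2.699
v 1.595 -1.112 2.594
v -2.997 2.495 2.763
v -2.117 2.797 2.538
v -2.763 1.203 1.942
v -1.883 1.505 1.717
v -2.086 1.251 2.617
v -2.231 2.049 3.124
v -2.649 1.951 1.356
v -2.794 2.749 1.863
v -1.902 2.461 1.668
v -1.555 2.028 2.448
v -3.325 1.972 2.032
v -2.978 1.539 2.812
v -0.873 -0.517 -1.636
v -0.199 -0.894 -1.966
v -0.187 -0.403 -0.364
v -0.135 -0.503 -2.036
v -0.239 -0.115 -2.014
v -0.489 0.18 -1.905
v -0.827 0.316 -1.735
v -1.176 0.261 -1.542
v -1.455 0.028 -1.371
v -1.601 -0.33 -1.26
v -1.58 -0.73 -1.236
v -1.397 -1.082 -1.303
v -1.095 -1.304 -1.446
v -0.741 -1.346 -1.633
v -0.418 -1.198 -1.821
v 4.047 -2.317 2.111
v 4.499 -2.322 2.878
v 3.266 -0.887 3.615
v 2.813 -0.883 2.849
v 4.673 -2.08 2.698
v 3.44 -0.646 3.435
v 4.751 -1.875 2.429
v 3.518 -0.441 3.166
v 4.721 -1.737 2.112
v 3.488 -0.303 2.849
v 4.589 -1.687 1.794
v 3.356 -0.253 2.531
v 4.375 -1.734 1.525
v 3.142 -0.299 2.262
v 4.11 -1.869 1.345
v 2.877 -0.434 2.083
v 3.836 -2.072 1.282
v 2.603 -0.638 2.019
v 3.594 -2.313 1.345
v 2.361 -0.878 2.082
v 3.42 -2.554 1.525
v 2.187 -1.12 2.262
v 3.342 -2.759 1.794
v 2.109 -1.325 2.531
v 3.372 -2.897 2.111
v 2.139 -1.463 2.848
v 3.504 -2.947 2.429
v 2.271 -1.513 3.166
v 3.718 -2.901 2.698
v 2.485 -1.466 3.435
v 3.983 -2.766 2.877
v 2.75 -1.331 3.615
v 4.257 -2.562 2.941
v 3.024 -1.128 3.678
f 2 1 4
f 2 4 3
f 4 1 5
f 4 5 3
f 5 1 6
f 5 6 3
f 6 1 7
f 6 7 3
f 7 1 8
f 7 8 3
f 8 1 9
f 8 9 3
f 9 1 10
f 9 10 3
f 10 1 11
f 10 11 3
f 11 1 12
f 11 12 3
f 12 1 2
f 12 2 3
f 13 24 18
f 13 18 14
f 13 14 20
f 13 20 23
f 13 23 24
f 14 18 22
f 18 24 17
f 24 23 15
f 23 20 19
f 20 14 21
f 16 22 17
f 16 17 15
f 16 15 19
f 16 19 21
f 16 21 22
f 17 22 18
f 15 17 24
f 19 15 23
f 21 19 20
f 22 21 14
f 26 25 28
f 26 28 27
f 28 25 29
f 28 29 27
f 29 25 30
f 29 30 27
f 30 25 31
f 30 31 27
f 31 25 32
f 31 32 27
f 32 25 33
f 32 33 27
f 33 25 34
f 33 34 27
f 34 25 35
f 34 35 27
f 35 25 36
f 35 36 27
f 36 25 37
f 36 37 27
f 37 25 38
f 37 38 27
f 38 25 39
f 38 39 27
f 39 25 26
f 39 26 27
f 41 40 44
f 41 44 42
f 42 44 45
f 42 45 43
f 44 40 46
f 44 46 45
f 45 46 47
f 45 47 43
f 46 40 48
f 46 48 47
f 47 48 49
f 47 49 43
f 48 40 50
f 48 50 49
f 49 50 51
f 49 51 43
f 50 40 52
f 50 52 51
f 51 52 53
f 51 53 43
f 52 40 54
f 52 54 53
f 53 54 55
f 53 55 43
f 54 40 56
f 54 56 55
f 55 56 57
f 55 57 43
f 56 40 58
f 56 58 57
f 57 58 59
f 57 59 43
f 58 40 60
f 58 60 59
f 59 60 61
f 59 61 43
f 60 40 62
f 60 62 61
f 61 62 63
f 61 63 43
f 62 40 64
f 62 64 63
f 63 64 65
f 63 65 43
f 64 40 66
f 64 66 65
f 65 66 67
f 65 67 43
f 66 40 68
f 66 68 67
f 67 68 69
f 67 69 43
f 68 40 70
f 68 70 69
f 69 70 71
f 69 71 43
f 70 40 72
f 70 72 71
f 71 72 73
f 71 73 43
f 72 40 41
f 72 41 73
f 73 41 42
f 73 42 43



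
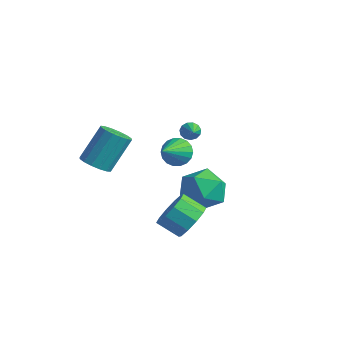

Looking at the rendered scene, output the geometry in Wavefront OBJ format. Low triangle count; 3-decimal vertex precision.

v 4.042 -3.487 -0.519
v 4.675 -3.885 0.099
v 3.75 -4.332 0.757
v 3.118 -3.933 0.139
v 4.547 -3.333 0.295
v 3.623 -3.78 0.953
v 4.227 -2.839 0.179
v 3.302 -3.286 0.838
v 3.836 -2.593 -0.203
v 2.911 -3.04 0.456
v 3.524 -2.688 -0.706
v 2.599 -3.135 -0.047
v 3.41 -3.088 -1.137
v 2.485 -3.535 -0.479
v 3.537 -3.64 -1.333
v 2.613 -4.087 -0.675
v 3.858 -4.134 -1.218
v 2.933 -4.581 -0.559
v 4.249 -4.38 -0.836
v 3.324 -4.827 -0.177
v 4.561 -4.285 -0.333
v 3.636 -4.732 0.326
v 1.374 -0.177 -0.861
v 2.535 0.164 -0.636
v 1.885 -2.084 -0.604
v 3.046 -1.743 -0.379
v 2.158 -1.474 0.43
v 1.842 -0.296 0.27
v 2.578 -1.624 -1.51
v 2.262 -0.446 -1.67
v 3.279 -0.73 -1.037
v 3.019 -0.638 0.162
v 1.401 -1.282 -1.402
v 1.141 -1.19 -0.203
v -1.227 -4.284 0.994
v -0.816 -3.75 0.562
v -0.683 -2.563 2.153
v -1.093 -3.096 2.586
v -1.213 -3.643 0.515
v -1.08 -2.456 2.107
v -1.614 -3.708 0.597
v -1.481 -2.52 2.188
v -1.911 -3.926 0.785
v -1.778 -2.739 2.377
v -2.025 -4.241 1.029
v -1.891 -3.054 2.621
v -1.924 -4.567 1.264
v -1.791 -3.38 2.856
v -1.637 -4.817 1.427
v -1.504 -3.63 3.018
v -1.24 -4.924 1.473
v -1.107 -3.737 3.065
v -0.839 -4.86 1.392
v -0.706 -3.672 2.983
v -0.542 -4.641 1.203
v -0.409 -3.454 2.795
v -0.429 -4.326 0.959
v -0.295 -3.139 2.551
v -0.529 -4 0.724
v -0.396 -2.813 2.316
v -2.017 1.627 -1.467
v -1.286 1.975 -1.284
v -1.583 0.213 -0.513
v -1.505 2.093 -1.01
v -1.825 2.118 -0.827
v -2.182 2.046 -0.771
v -2.508 1.891 -0.852
v -2.736 1.684 -1.056
v -2.821 1.465 -1.341
v -2.748 1.278 -1.651
v -2.529 1.16 -1.925
v -2.21 1.135 -2.108
v -1.852 1.207 -2.164
v -1.527 1.362 -2.082
v -1.299 1.57 -1.879
v -1.213 1.788 -1.594
v -1.272 1.77 0.291
v -0.939 1.843 -0.088
v -0.368 1.05 0.949
v -0.9 2.06 0.097
v -0.98 2.185 0.343
v -1.152 2.178 0.573
v -1.363 2.042 0.714
v -1.544 1.819 0.72
v -1.64 1.581 0.59
v -1.619 1.403 0.366
v -1.487 1.342 0.118
v -1.288 1.416 -0.075
v -1.083 1.603 -0.152
f 2 1 5
f 2 5 3
f 3 5 6
f 3 6 4
f 5 1 7
f 5 7 6
f 6 7 8
f 6 8 4
f 7 1 9
f 7 9 8
f 8 9 10
f 8 10 4
f 9 1 11
f 9 11 10
f 10 11 12
f 10 12 4
f 11 1 13
f 11 13 12
f 12 13 14
f 12 14 4
f 13 1 15
f 13 15 14
f 14 15 16
f 14 16 4
f 15 1 17
f 15 17 16
f 16 17 18
f 16 18 4
f 17 1 19
f 17 19 18
f 18 19 20
f 18 20 4
f 19 1 21
f 19 21 20
f 20 21 22
f 20 22 4
f 21 1 2
f 21 2 22
f 22 2 3
f 22 3 4
f 23 34 28
f 23 28 24
f 23 24 30
f 23 30 33
f 23 33 34
f 24 28 32
f 28 34 27
f 34 33 25
f 33 30 29
f 30 24 31
f 26 32 27
f 26 27 25
f 26 25 29
f 26 29 31
f 26 31 32
f 27 32 28
f 25 27 34
f 29 25 33
f 31 29 30
f 32 31 24
f 36 35 39
f 36 39 37
f 37 39 40
f 37 40 38
f 39 35 41
f 39 41 40
f 40 41 42
f 40 42 38
f 41 35 43
f 41 43 42
f 42 43 44
f 42 44 38
f 43 35 45
f 43 45 44
f 44 45 46
f 44 46 38
f 45 35 47
f 45 47 46
f 46 47 48
f 46 48 38
f 47 35 49
f 47 49 48
f 48 49 50
f 48 50 38
f 49 35 51
f 49 51 50
f 50 51 52
f 50 52 38
f 51 35 53
f 51 53 52
f 52 53 54
f 52 54 38
f 53 35 55
f 53 55 54
f 54 55 56
f 54 56 38
f 55 35 57
f 55 57 56
f 56 57 58
f 56 58 38
f 57 35 59
f 57 59 58
f 58 59 60
f 58 60 38
f 59 35 36
f 59 36 60
f 60 36 37
f 60 37 38
f 62 61 64
f 62 64 63
f 64 61 65
f 64 65 63
f 65 61 66
f 65 66 63
f 66 61 67
f 66 67 63
f 67 61 68
f 67 68 63
f 68 61 69
f 68 69 63
f 69 61 70
f 69 70 63
f 70 61 71
f 70 71 63
f 71 61 72
f 71 72 63
f 72 61 73
f 72 73 63
f 73 61 74
f 73 74 63
f 74 61 75
f 74 75 63
f 75 61 76
f 75 76 63
f 76 61 62
f 76 62 63
f 78 77 80
f 78 80 79
f 80 77 81
f 80 81 79
f 81 77 82
f 81 82 79
f 82 77 83
f 82 83 79
f 83 77 84
f 83 84 79
f 84 77 85
f 84 85 79
f 85 77 86
f 85 86 79
f 86 77 87
f 86 87 79
f 87 77 88
f 87 88 79
f 88 77 89
f 88 89 79
f 89 77 78
f 89 78 79



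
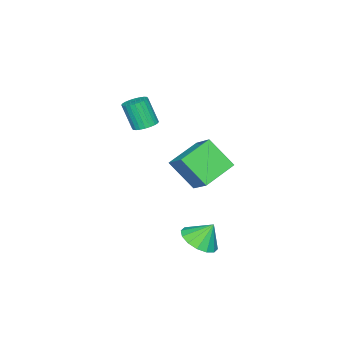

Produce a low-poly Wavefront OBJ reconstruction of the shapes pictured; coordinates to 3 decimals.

v -4.523 -1.565 -1.271
v -3.964 -0.386 -0.295
v -4.775 -0.185 -2.794
v -4.216 0.994 -1.817
v -2.604 -1.934 -1.923
v -2.045 -0.755 -0.946
v -2.856 -0.554 -3.445
v -2.297 0.625 -2.469
v -2.52 -3.319 0.407
v -1.89 -3.62 0.277
v -1.911 -4.322 1.803
v -2.54 -4.021 1.933
v -1.812 -3.379 0.389
v -1.833 -4.081 1.915
v -1.843 -3.129 0.504
v -1.863 -3.83 2.03
v -1.976 -2.907 0.603
v -1.996 -3.609 2.13
v -2.192 -2.749 0.673
v -2.212 -3.45 2.2
v -2.458 -2.677 0.703
v -2.478 -3.378 2.229
v -2.733 -2.703 0.687
v -2.754 -3.404 2.214
v -2.976 -2.823 0.629
v -2.997 -3.524 2.155
v -3.149 -3.018 0.537
v -3.17 -3.72 2.063
v -3.227 -3.259 0.425
v -3.248 -3.961 1.951
v -3.197 -3.51 0.31
v -3.217 -4.211 1.836
v -3.064 -3.731 0.21
v -3.084 -4.433 1.737
v -2.848 -3.89 0.14
v -2.868 -4.591 1.667
v -2.582 -3.962 0.111
v -2.602 -4.663 1.637
v -2.306 -3.936 0.126
v -2.327 -4.637 1.653
v -2.063 -3.816 0.185
v -2.084 -4.517 1.711
v 1.24 2.705 -3.64
v 1.843 3.555 -3.834
v 0.82 3.255 -2.54
v 1.361 3.665 -4.073
v 0.847 3.518 -4.196
v 0.438 3.153 -4.17
v 0.244 2.668 -4.002
v 0.317 2.193 -3.737
v 0.637 1.855 -3.446
v 1.119 1.745 -3.208
v 1.633 1.893 -3.085
v 2.042 2.258 -3.111
v 2.236 2.743 -3.279
v 2.163 3.218 -3.544
f 2 4 1
f 5 2 1
f 1 4 3
f 3 5 1
f 2 8 4
f 6 2 5
f 6 8 2
f 4 8 3
f 7 5 3
f 3 8 7
f 7 6 5
f 8 6 7
f 10 9 13
f 10 13 11
f 11 13 14
f 11 14 12
f 13 9 15
f 13 15 14
f 14 15 16
f 14 16 12
f 15 9 17
f 15 17 16
f 16 17 18
f 16 18 12
f 17 9 19
f 17 19 18
f 18 19 20
f 18 20 12
f 19 9 21
f 19 21 20
f 20 21 22
f 20 22 12
f 21 9 23
f 21 23 22
f 22 23 24
f 22 24 12
f 23 9 25
f 23 25 24
f 24 25 26
f 24 26 12
f 25 9 27
f 25 27 26
f 26 27 28
f 26 28 12
f 27 9 29
f 27 29 28
f 28 29 30
f 28 30 12
f 29 9 31
f 29 31 30
f 30 31 32
f 30 32 12
f 31 9 33
f 31 33 32
f 32 33 34
f 32 34 12
f 33 9 35
f 33 35 34
f 34 35 36
f 34 36 12
f 35 9 37
f 35 37 36
f 36 37 38
f 36 38 12
f 37 9 39
f 37 39 38
f 38 39 40
f 38 40 12
f 39 9 41
f 39 41 40
f 40 41 42
f 40 42 12
f 41 9 10
f 41 10 42
f 42 10 11
f 42 11 12
f 44 43 46
f 44 46 45
f 46 43 47
f 46 47 45
f 47 43 48
f 47 48 45
f 48 43 49
f 48 49 45
f 49 43 50
f 49 50 45
f 50 43 51
f 50 51 45
f 51 43 52
f 51 52 45
f 52 43 53
f 52 53 45
f 53 43 54
f 53 54 45
f 54 43 55
f 54 55 45
f 55 43 56
f 55 56 45
f 56 43 44
f 56 44 45



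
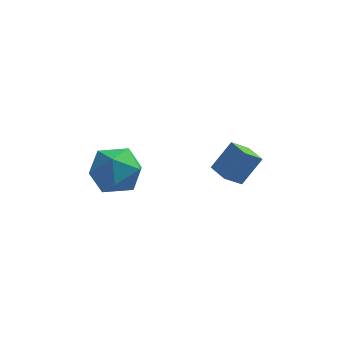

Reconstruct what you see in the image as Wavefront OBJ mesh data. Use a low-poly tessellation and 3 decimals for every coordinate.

v -2.865 -2.166 1.395
v -1.884 -2.025 0.819
v -1.936 -2.975 2.781
v -0.955 -2.834 2.205
v -1.505 -1.923 2.632
v -2.079 -1.423 1.775
v -1.741 -3.577 1.825
v -2.315 -3.077 0.968
v -1.189 -2.897 1.085
v -1.043 -1.876 1.584
v -2.777 -3.124 2.016
v -2.631 -2.103 2.515
v 2.616 -1.257 0.538
v 2.003 -1.725 1.158
v 2.029 -0.498 0.531
v 1.415 -0.966 1.151
v 3.305 -0.714 1.629
v 2.691 -1.182 2.249
v 2.717 0.045 1.622
v 2.104 -0.423 2.242
f 1 12 6
f 1 6 2
f 1 2 8
f 1 8 11
f 1 11 12
f 2 6 10
f 6 12 5
f 12 11 3
f 11 8 7
f 8 2 9
f 4 10 5
f 4 5 3
f 4 3 7
f 4 7 9
f 4 9 10
f 5 10 6
f 3 5 12
f 7 3 11
f 9 7 8
f 10 9 2
f 14 16 13
f 17 14 13
f 13 16 15
f 15 17 13
f 14 20 16
f 18 14 17
f 18 20 14
f 16 20 15
f 19 17 15
f 15 20 19
f 19 18 17
f 20 18 19



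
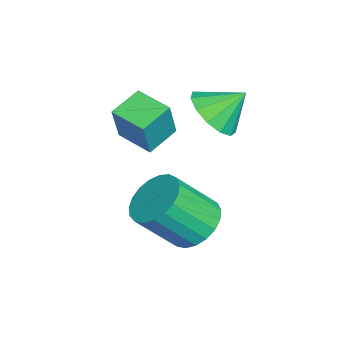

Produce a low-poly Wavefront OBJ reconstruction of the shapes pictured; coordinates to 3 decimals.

v -1.33 -1.858 -0.25
v -0.786 -2.017 1.225
v -2.215 -1.108 0.158
v -1.671 -1.267 1.633
v -0.529 -0.813 -0.433
v 0.015 -0.972 1.042
v -1.414 -0.063 -0.025
v -0.87 -0.222 1.45
v -1.113 1.103 1.079
v -0.439 0.607 1.697
v -1.227 2.097 2.001
v -0.121 0.961 1.355
v -0.117 1.359 0.925
v -0.43 1.676 0.545
v -0.96 1.811 0.334
v -1.538 1.722 0.36
v -1.982 1.435 0.614
v -2.15 1.044 1.016
v -1.989 0.671 1.438
v -1.549 0.435 1.747
v -0.972 0.411 1.843
v 1.096 0.712 -2.459
v 1.703 0.179 -3.083
v 2.09 -1.064 -1.645
v 1.484 -0.532 -1.021
v 1.973 0.458 -2.914
v 2.361 -0.785 -1.476
v 2.092 0.782 -2.667
v 2.48 -0.461 -1.229
v 2.039 1.093 -2.384
v 2.427 -0.15 -0.945
v 1.823 1.338 -2.113
v 2.211 0.095 -0.675
v 1.481 1.475 -1.903
v 1.869 0.232 -0.465
v 1.073 1.48 -1.789
v 1.46 0.237 -0.35
v 0.669 1.352 -1.79
v 1.056 0.109 -0.352
v 0.338 1.113 -1.908
v 0.726 -0.13 -0.469
v 0.139 0.805 -2.12
v 0.526 -0.438 -0.682
v 0.105 0.481 -2.391
v 0.492 -0.762 -0.953
v 0.243 0.196 -2.674
v 0.63 -1.047 -1.236
v 0.528 0.001 -2.92
v 0.915 -1.242 -1.482
v 0.911 -0.072 -3.086
v 1.299 -1.315 -1.648
v 1.327 -0.009 -3.144
v 1.714 -1.252 -1.705
f 2 4 1
f 5 2 1
f 1 4 3
f 3 5 1
f 2 8 4
f 6 2 5
f 6 8 2
f 4 8 3
f 7 5 3
f 3 8 7
f 7 6 5
f 8 6 7
f 10 9 12
f 10 12 11
f 12 9 13
f 12 13 11
f 13 9 14
f 13 14 11
f 14 9 15
f 14 15 11
f 15 9 16
f 15 16 11
f 16 9 17
f 16 17 11
f 17 9 18
f 17 18 11
f 18 9 19
f 18 19 11
f 19 9 20
f 19 20 11
f 20 9 21
f 20 21 11
f 21 9 10
f 21 10 11
f 23 22 26
f 23 26 24
f 24 26 27
f 24 27 25
f 26 22 28
f 26 28 27
f 27 28 29
f 27 29 25
f 28 22 30
f 28 30 29
f 29 30 31
f 29 31 25
f 30 22 32
f 30 32 31
f 31 32 33
f 31 33 25
f 32 22 34
f 32 34 33
f 33 34 35
f 33 35 25
f 34 22 36
f 34 36 35
f 35 36 37
f 35 37 25
f 36 22 38
f 36 38 37
f 37 38 39
f 37 39 25
f 38 22 40
f 38 40 39
f 39 40 41
f 39 41 25
f 40 22 42
f 40 42 41
f 41 42 43
f 41 43 25
f 42 22 44
f 42 44 43
f 43 44 45
f 43 45 25
f 44 22 46
f 44 46 45
f 45 46 47
f 45 47 25
f 46 22 48
f 46 48 47
f 47 48 49
f 47 49 25
f 48 22 50
f 48 50 49
f 49 50 51
f 49 51 25
f 50 22 52
f 50 52 51
f 51 52 53
f 51 53 25
f 52 22 23
f 52 23 53
f 53 23 24
f 53 24 25



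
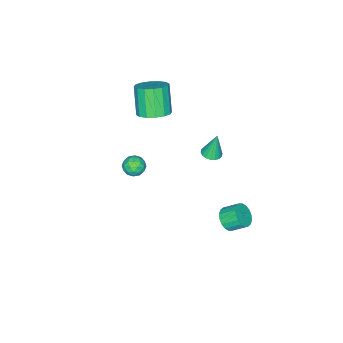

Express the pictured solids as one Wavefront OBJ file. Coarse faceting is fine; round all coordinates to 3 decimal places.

v -0.174 3.541 -2.192
v 0.532 3.669 -1.942
v 0.16 4.467 -1.299
v -0.546 4.339 -1.548
v 0.509 3.874 -2.21
v 0.137 4.672 -1.566
v 0.35 4.013 -2.474
v -0.022 4.811 -1.831
v 0.088 4.059 -2.682
v -0.284 4.857 -2.039
v -0.226 4.002 -2.794
v -0.598 4.8 -2.15
v -0.53 3.854 -2.786
v -0.902 4.652 -2.142
v -0.764 3.644 -2.66
v -1.136 4.441 -2.017
v -0.88 3.413 -2.441
v -1.252 4.211 -1.798
v -0.857 3.208 -2.174
v -1.229 4.006 -1.53
v -0.698 3.069 -1.909
v -1.07 3.867 -1.266
v -0.436 3.023 -1.701
v -0.808 3.821 -1.058
v -0.122 3.08 -1.59
v -0.494 3.878 -0.946
v 0.182 3.228 -1.598
v -0.19 4.026 -0.954
v 0.416 3.439 -1.723
v 0.044 4.236 -1.08
v 2.392 -0.124 3.015
v 2.929 0.245 2.812
v 3.031 -1.025 3.068
v 3.568 -0.656 2.865
v 3.297 -0.553 3.484
v 2.902 0.004 3.451
v 3.058 -0.784 2.429
v 2.663 -0.227 2.396
v 3.341 -0.163 2.45
v 3.489 -0.019 3.101
v 2.471 -0.761 2.779
v 2.619 -0.617 3.43
v 2.604 0.14 2.909
v 3.356 -0.92 2.971
v 3.196 -0.859 3.335
v 3.512 -0.642 3.215
v 2.588 -0.002 3.285
v 2.905 0.215 3.165
v 3.121 -0.254 3.56
v 3.055 -0.995 2.715
v 3.372 -0.778 2.595
v 2.448 -0.138 2.665
v 2.764 0.079 2.545
v 2.839 -0.526 2.32
v 3.163 0.117 2.577
v 3.538 -0.413 2.608
v 3.238 -0.488 2.351
v 3.006 -0.161 2.332
v 3.249 0.201 2.96
v 3.625 -0.328 2.991
v 3.466 -0.268 3.354
v 3.234 0.059 3.335
v 3.491 -0.039 2.747
v 2.335 -0.452 2.889
v 2.711 -0.981 2.92
v 2.726 -0.839 2.545
v 2.494 -0.512 2.526
v 2.422 -0.367 3.272
v 2.797 -0.897 3.303
v 2.954 -0.619 3.548
v 2.722 -0.292 3.529
v 2.469 -0.741 3.133
v -2.129 0.935 0.59
v -1.525 0.97 0.67
v -2.351 1.145 2.17
v -1.595 1.228 0.626
v -1.771 1.429 0.575
v -2.017 1.532 0.526
v -2.286 1.516 0.491
v -2.524 1.386 0.474
v -2.683 1.166 0.481
v -2.733 0.901 0.509
v -2.663 0.642 0.553
v -2.487 0.442 0.605
v -2.24 0.339 0.653
v -1.972 0.354 0.689
v -1.734 0.485 0.705
v -1.575 0.704 0.698
v -1.589 -2.677 2.401
v -0.679 -2.975 2.651
v -1.361 -3.68 4.29
v -2.271 -3.383 4.039
v -0.719 -2.5 2.839
v -1.401 -3.205 4.478
v -0.993 -2.072 2.909
v -1.675 -2.777 4.548
v -1.426 -1.807 2.843
v -2.108 -2.512 4.482
v -1.903 -1.775 2.658
v -2.585 -2.48 4.297
v -2.296 -1.984 2.405
v -2.978 -2.689 4.044
v -2.499 -2.38 2.15
v -3.181 -3.085 3.789
v -2.459 -2.855 1.962
v -3.141 -3.56 3.601
v -2.185 -3.283 1.892
v -2.867 -3.988 3.531
v -1.752 -3.548 1.958
v -2.434 -4.253 3.597
v -1.275 -3.58 2.143
v -1.957 -4.285 3.782
v -0.882 -3.371 2.396
v -1.564 -4.076 4.035
f 2 1 5
f 2 5 3
f 3 5 6
f 3 6 4
f 5 1 7
f 5 7 6
f 6 7 8
f 6 8 4
f 7 1 9
f 7 9 8
f 8 9 10
f 8 10 4
f 9 1 11
f 9 11 10
f 10 11 12
f 10 12 4
f 11 1 13
f 11 13 12
f 12 13 14
f 12 14 4
f 13 1 15
f 13 15 14
f 14 15 16
f 14 16 4
f 15 1 17
f 15 17 16
f 16 17 18
f 16 18 4
f 17 1 19
f 17 19 18
f 18 19 20
f 18 20 4
f 19 1 21
f 19 21 20
f 20 21 22
f 20 22 4
f 21 1 23
f 21 23 22
f 22 23 24
f 22 24 4
f 23 1 25
f 23 25 24
f 24 25 26
f 24 26 4
f 25 1 27
f 25 27 26
f 26 27 28
f 26 28 4
f 27 1 29
f 27 29 28
f 28 29 30
f 28 30 4
f 29 1 2
f 29 2 30
f 30 2 3
f 30 3 4
f 31 68 47
f 68 42 71
f 47 71 36
f 68 71 47
f 31 47 43
f 47 36 48
f 43 48 32
f 47 48 43
f 31 43 52
f 43 32 53
f 52 53 38
f 43 53 52
f 31 52 64
f 52 38 67
f 64 67 41
f 52 67 64
f 31 64 68
f 64 41 72
f 68 72 42
f 64 72 68
f 32 48 59
f 48 36 62
f 59 62 40
f 48 62 59
f 36 71 49
f 71 42 70
f 49 70 35
f 71 70 49
f 42 72 69
f 72 41 65
f 69 65 33
f 72 65 69
f 41 67 66
f 67 38 54
f 66 54 37
f 67 54 66
f 38 53 58
f 53 32 55
f 58 55 39
f 53 55 58
f 34 60 46
f 60 40 61
f 46 61 35
f 60 61 46
f 34 46 44
f 46 35 45
f 44 45 33
f 46 45 44
f 34 44 51
f 44 33 50
f 51 50 37
f 44 50 51
f 34 51 56
f 51 37 57
f 56 57 39
f 51 57 56
f 34 56 60
f 56 39 63
f 60 63 40
f 56 63 60
f 35 61 49
f 61 40 62
f 49 62 36
f 61 62 49
f 33 45 69
f 45 35 70
f 69 70 42
f 45 70 69
f 37 50 66
f 50 33 65
f 66 65 41
f 50 65 66
f 39 57 58
f 57 37 54
f 58 54 38
f 57 54 58
f 40 63 59
f 63 39 55
f 59 55 32
f 63 55 59
f 74 73 76
f 74 76 75
f 76 73 77
f 76 77 75
f 77 73 78
f 77 78 75
f 78 73 79
f 78 79 75
f 79 73 80
f 79 80 75
f 80 73 81
f 80 81 75
f 81 73 82
f 81 82 75
f 82 73 83
f 82 83 75
f 83 73 84
f 83 84 75
f 84 73 85
f 84 85 75
f 85 73 86
f 85 86 75
f 86 73 87
f 86 87 75
f 87 73 88
f 87 88 75
f 88 73 74
f 88 74 75
f 90 89 93
f 90 93 91
f 91 93 94
f 91 94 92
f 93 89 95
f 93 95 94
f 94 95 96
f 94 96 92
f 95 89 97
f 95 97 96
f 96 97 98
f 96 98 92
f 97 89 99
f 97 99 98
f 98 99 100
f 98 100 92
f 99 89 101
f 99 101 100
f 100 101 102
f 100 102 92
f 101 89 103
f 101 103 102
f 102 103 104
f 102 104 92
f 103 89 105
f 103 105 104
f 104 105 106
f 104 106 92
f 105 89 107
f 105 107 106
f 106 107 108
f 106 108 92
f 107 89 109
f 107 109 108
f 108 109 110
f 108 110 92
f 109 89 111
f 109 111 110
f 110 111 112
f 110 112 92
f 111 89 113
f 111 113 112
f 112 113 114
f 112 114 92
f 113 89 90
f 113 90 114
f 114 90 91
f 114 91 92



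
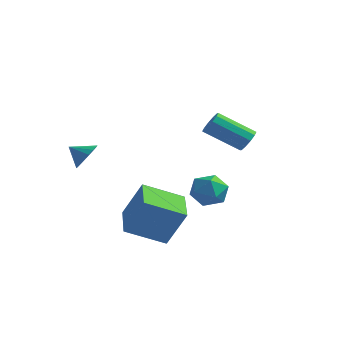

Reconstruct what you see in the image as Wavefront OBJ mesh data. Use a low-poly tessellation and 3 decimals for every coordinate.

v -2.572 -2.98 1.221
v -2.289 -2.529 1.871
v -3.388 -3.3 1.799
v -2.511 -2.287 1.693
v -2.744 -2.182 1.42
v -2.944 -2.235 1.109
v -3.07 -2.436 0.819
v -3.097 -2.744 0.61
v -3.02 -3.099 0.521
v -2.855 -3.43 0.571
v -2.633 -3.672 0.75
v -2.399 -3.777 1.022
v -2.2 -3.724 1.334
v -2.074 -3.524 1.623
v -2.047 -3.216 1.833
v -2.123 -2.861 1.921
v -0.4 3.563 -2.193
v 0.594 3.931 -2.416
v 0.226 1.929 -2.104
v 1.22 2.297 -2.327
v 0.756 2.53 -1.376
v 0.369 3.54 -1.431
v 0.451 2.32 -3.089
v 0.064 3.33 -3.144
v 1.12 3.163 -2.969
v 1.308 3.293 -1.911
v -0.488 2.567 -2.609
v -0.3 2.697 -1.551
v -0.971 -2.406 -2.233
v -0.012 -2.135 -0.283
v 0.508 -1.074 -3.146
v 1.467 -0.803 -1.196
v 0.233 -3.997 -2.604
v 1.192 -3.726 -0.654
v 1.712 -2.665 -3.517
v 2.671 -2.394 -1.567
v 3.876 0.885 2.384
v 4.297 0.409 2.628
v 2.724 -0.4 3.76
v 2.304 0.075 3.516
v 4.312 0.74 2.886
v 2.739 -0.069 4.018
v 4.161 1.127 2.952
v 2.588 0.318 4.084
v 3.901 1.421 2.801
v 2.328 0.612 3.933
v 3.632 1.51 2.491
v 2.059 0.701 3.623
v 3.456 1.36 2.14
v 1.883 0.551 3.272
v 3.441 1.029 1.882
v 1.868 0.22 3.014
v 3.592 0.642 1.816
v 2.019 -0.167 2.948
v 3.852 0.348 1.967
v 2.279 -0.461 3.099
v 4.121 0.259 2.277
v 2.548 -0.55 3.409
f 2 1 4
f 2 4 3
f 4 1 5
f 4 5 3
f 5 1 6
f 5 6 3
f 6 1 7
f 6 7 3
f 7 1 8
f 7 8 3
f 8 1 9
f 8 9 3
f 9 1 10
f 9 10 3
f 10 1 11
f 10 11 3
f 11 1 12
f 11 12 3
f 12 1 13
f 12 13 3
f 13 1 14
f 13 14 3
f 14 1 15
f 14 15 3
f 15 1 16
f 15 16 3
f 16 1 2
f 16 2 3
f 17 28 22
f 17 22 18
f 17 18 24
f 17 24 27
f 17 27 28
f 18 22 26
f 22 28 21
f 28 27 19
f 27 24 23
f 24 18 25
f 20 26 21
f 20 21 19
f 20 19 23
f 20 23 25
f 20 25 26
f 21 26 22
f 19 21 28
f 23 19 27
f 25 23 24
f 26 25 18
f 30 32 29
f 33 30 29
f 29 32 31
f 31 33 29
f 30 36 32
f 34 30 33
f 34 36 30
f 32 36 31
f 35 33 31
f 31 36 35
f 35 34 33
f 36 34 35
f 38 37 41
f 38 41 39
f 39 41 42
f 39 42 40
f 41 37 43
f 41 43 42
f 42 43 44
f 42 44 40
f 43 37 45
f 43 45 44
f 44 45 46
f 44 46 40
f 45 37 47
f 45 47 46
f 46 47 48
f 46 48 40
f 47 37 49
f 47 49 48
f 48 49 50
f 48 50 40
f 49 37 51
f 49 51 50
f 50 51 52
f 50 52 40
f 51 37 53
f 51 53 52
f 52 53 54
f 52 54 40
f 53 37 55
f 53 55 54
f 54 55 56
f 54 56 40
f 55 37 57
f 55 57 56
f 56 57 58
f 56 58 40
f 57 37 38
f 57 38 58
f 58 38 39
f 58 39 40



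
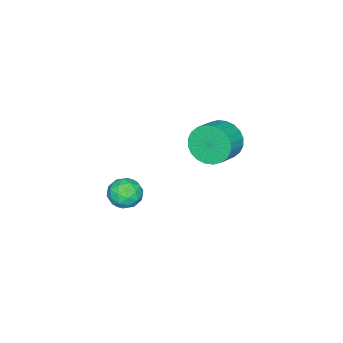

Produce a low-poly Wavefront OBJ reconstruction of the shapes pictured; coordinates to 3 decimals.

v -4.483 -1.748 -0.31
v -4.101 -2.101 -1.187
v -2.994 -2.045 -0.727
v -3.377 -1.692 0.15
v -4.093 -1.708 -1.252
v -2.987 -1.653 -0.791
v -4.146 -1.322 -1.173
v -3.039 -1.266 -0.713
v -4.249 -1 -0.963
v -3.143 -0.944 -0.503
v -4.389 -0.792 -0.654
v -3.282 -0.736 -0.193
v -4.542 -0.73 -0.292
v -3.436 -0.674 0.169
v -4.687 -0.822 0.067
v -3.58 -0.767 0.528
v -4.801 -1.056 0.369
v -3.694 -1 0.829
v -4.866 -1.395 0.567
v -3.759 -1.339 1.027
v -4.873 -1.787 0.631
v -3.767 -1.732 1.092
v -4.821 -2.174 0.553
v -3.714 -2.118 1.013
v -4.717 -2.496 0.343
v -3.611 -2.44 0.803
v -4.578 -2.704 0.033
v -3.471 -2.648 0.494
v -4.424 -2.766 -0.329
v -3.318 -2.71 0.132
v -4.28 -2.673 -0.688
v -3.173 -2.618 -0.227
v -4.166 -2.44 -0.989
v -3.059 -2.384 -0.529
v 0.602 -2.574 -0.218
v 1.185 -2.295 -0.671
v 1.455 -3.205 0.491
v 2.038 -2.926 0.038
v 1.64 -2.438 0.513
v 1.112 -2.048 0.074
v 1.528 -3.452 -0.254
v 1 -3.062 -0.693
v 1.756 -2.838 -0.694
v 1.826 -2.212 -0.22
v 0.814 -3.288 0.04
v 0.884 -2.662 0.514
v 0.819 -2.379 -0.507
v 1.821 -3.121 0.327
v 1.587 -2.834 0.606
v 1.93 -2.67 0.339
v 0.776 -2.234 -0.069
v 1.118 -2.07 -0.335
v 1.386 -2.154 0.361
v 1.522 -3.43 0.155
v 1.864 -3.266 -0.111
v 0.71 -2.83 -0.519
v 1.053 -2.666 -0.786
v 1.254 -3.346 -0.541
v 1.497 -2.534 -0.786
v 1.998 -2.905 -0.37
v 1.699 -3.214 -0.541
v 1.389 -2.985 -0.799
v 1.538 -2.166 -0.508
v 2.039 -2.537 -0.091
v 1.805 -2.25 0.188
v 1.495 -2.021 -0.069
v 1.874 -2.485 -0.521
v 0.601 -2.963 -0.089
v 1.102 -3.334 0.328
v 1.145 -3.479 -0.111
v 0.835 -3.25 -0.368
v 0.642 -2.595 0.19
v 1.143 -2.966 0.606
v 1.251 -2.515 0.619
v 0.941 -2.286 0.361
v 0.766 -3.015 0.341
f 2 1 5
f 2 5 3
f 3 5 6
f 3 6 4
f 5 1 7
f 5 7 6
f 6 7 8
f 6 8 4
f 7 1 9
f 7 9 8
f 8 9 10
f 8 10 4
f 9 1 11
f 9 11 10
f 10 11 12
f 10 12 4
f 11 1 13
f 11 13 12
f 12 13 14
f 12 14 4
f 13 1 15
f 13 15 14
f 14 15 16
f 14 16 4
f 15 1 17
f 15 17 16
f 16 17 18
f 16 18 4
f 17 1 19
f 17 19 18
f 18 19 20
f 18 20 4
f 19 1 21
f 19 21 20
f 20 21 22
f 20 22 4
f 21 1 23
f 21 23 22
f 22 23 24
f 22 24 4
f 23 1 25
f 23 25 24
f 24 25 26
f 24 26 4
f 25 1 27
f 25 27 26
f 26 27 28
f 26 28 4
f 27 1 29
f 27 29 28
f 28 29 30
f 28 30 4
f 29 1 31
f 29 31 30
f 30 31 32
f 30 32 4
f 31 1 33
f 31 33 32
f 32 33 34
f 32 34 4
f 33 1 2
f 33 2 34
f 34 2 3
f 34 3 4
f 35 72 51
f 72 46 75
f 51 75 40
f 72 75 51
f 35 51 47
f 51 40 52
f 47 52 36
f 51 52 47
f 35 47 56
f 47 36 57
f 56 57 42
f 47 57 56
f 35 56 68
f 56 42 71
f 68 71 45
f 56 71 68
f 35 68 72
f 68 45 76
f 72 76 46
f 68 76 72
f 36 52 63
f 52 40 66
f 63 66 44
f 52 66 63
f 40 75 53
f 75 46 74
f 53 74 39
f 75 74 53
f 46 76 73
f 76 45 69
f 73 69 37
f 76 69 73
f 45 71 70
f 71 42 58
f 70 58 41
f 71 58 70
f 42 57 62
f 57 36 59
f 62 59 43
f 57 59 62
f 38 64 50
f 64 44 65
f 50 65 39
f 64 65 50
f 38 50 48
f 50 39 49
f 48 49 37
f 50 49 48
f 38 48 55
f 48 37 54
f 55 54 41
f 48 54 55
f 38 55 60
f 55 41 61
f 60 61 43
f 55 61 60
f 38 60 64
f 60 43 67
f 64 67 44
f 60 67 64
f 39 65 53
f 65 44 66
f 53 66 40
f 65 66 53
f 37 49 73
f 49 39 74
f 73 74 46
f 49 74 73
f 41 54 70
f 54 37 69
f 70 69 45
f 54 69 70
f 43 61 62
f 61 41 58
f 62 58 42
f 61 58 62
f 44 67 63
f 67 43 59
f 63 59 36
f 67 59 63

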